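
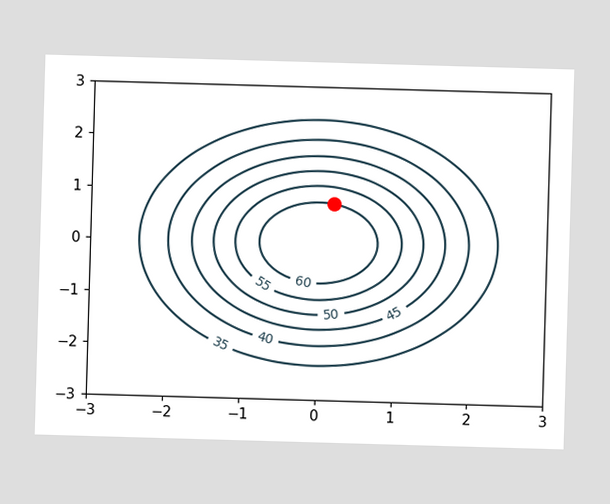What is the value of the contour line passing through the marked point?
The marked point sits on the contour labelled 60.

60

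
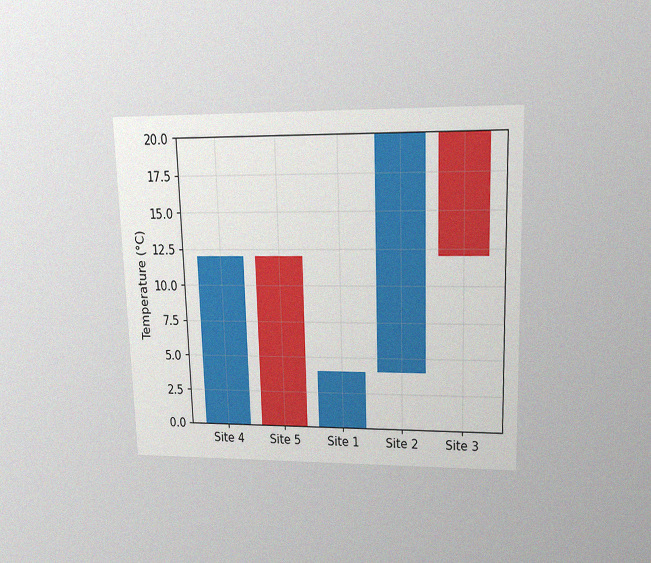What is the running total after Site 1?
4°C

The chart is viewed slightly from above, with some photo noise. After Site 1 the running total reaches 4°C.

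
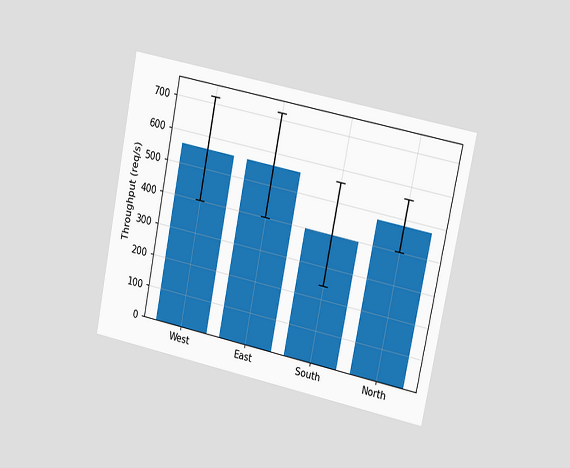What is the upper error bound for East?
720req/s

The chart is tilted about 11° clockwise and viewed slightly from the right. The East bar's upper whisker reaches 720req/s.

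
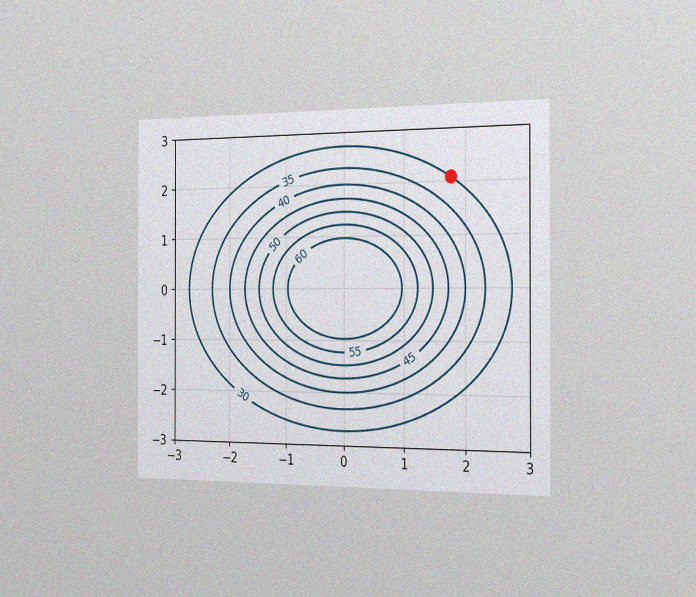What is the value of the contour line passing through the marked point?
The chart is viewed slightly from the right, with some photo noise. The marked point sits on the contour labelled 30.

30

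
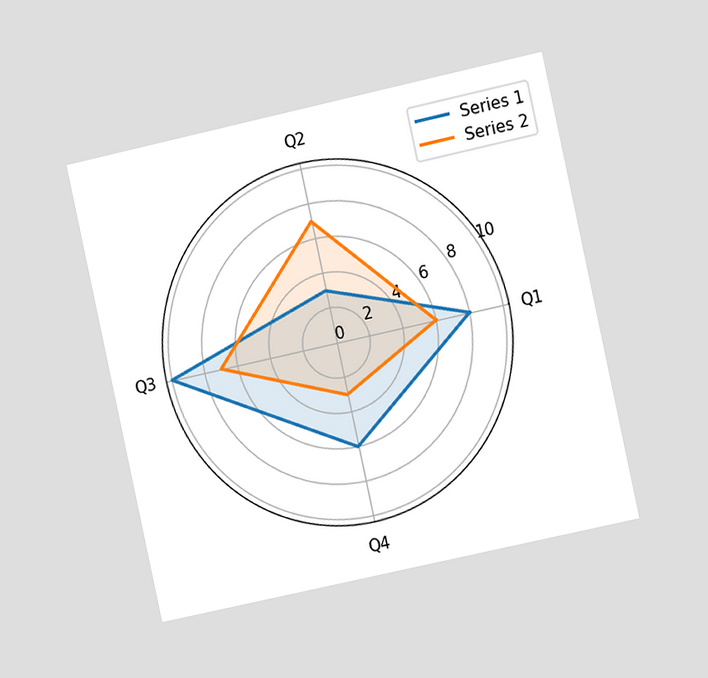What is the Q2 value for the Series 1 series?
3

The chart is tilted about 12° counter-clockwise and viewed slightly from the right. On the Q2 axis, Series 1 reaches 3.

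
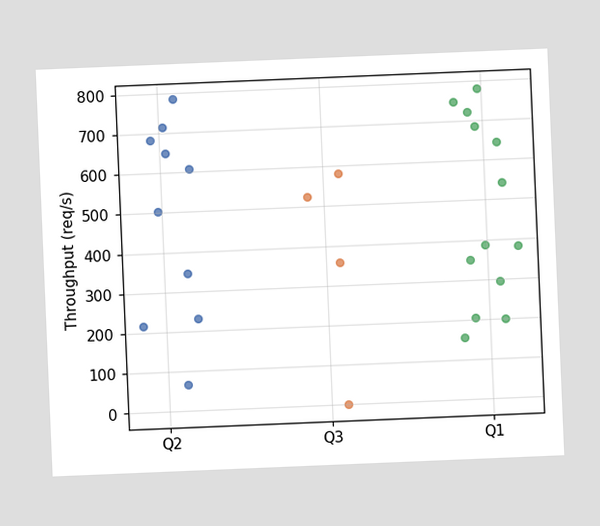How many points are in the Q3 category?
4

The chart is tilted about 2° counter-clockwise. Counting the markers in the Q3 column gives 4.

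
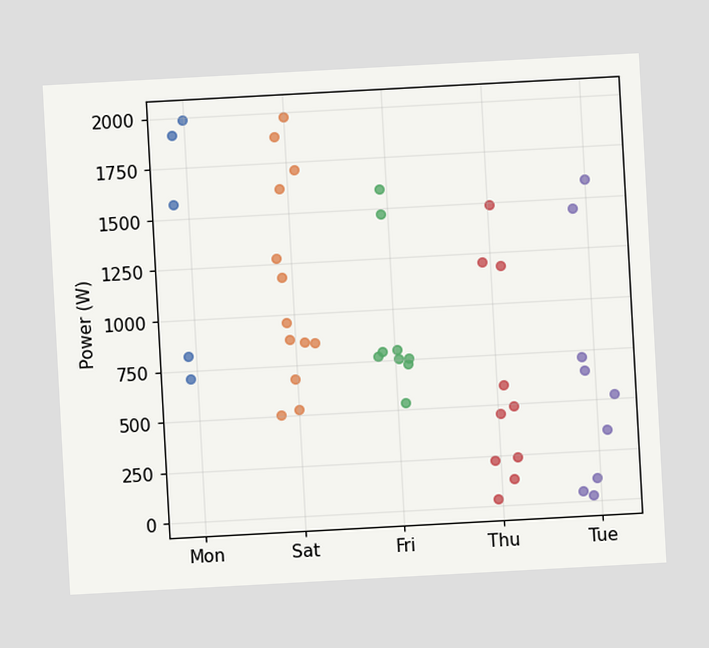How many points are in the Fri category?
9

The chart is tilted about 3° counter-clockwise. Counting the markers in the Fri column gives 9.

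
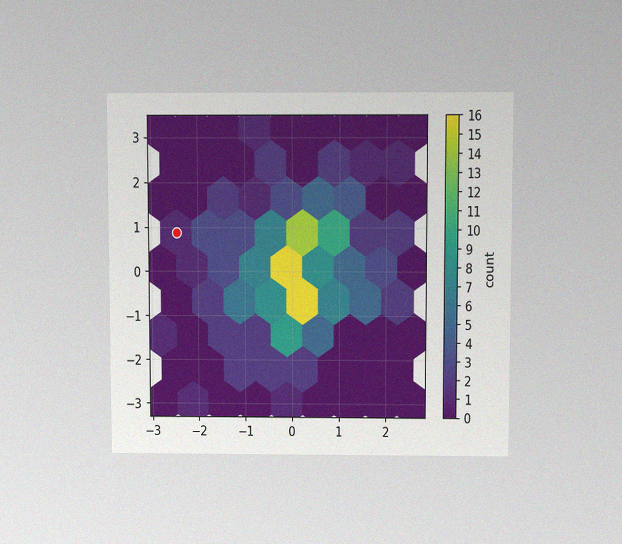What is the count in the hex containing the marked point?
1

The chart is viewed slightly from above, with some photo noise. The marked hex reads 1 on the colorbar.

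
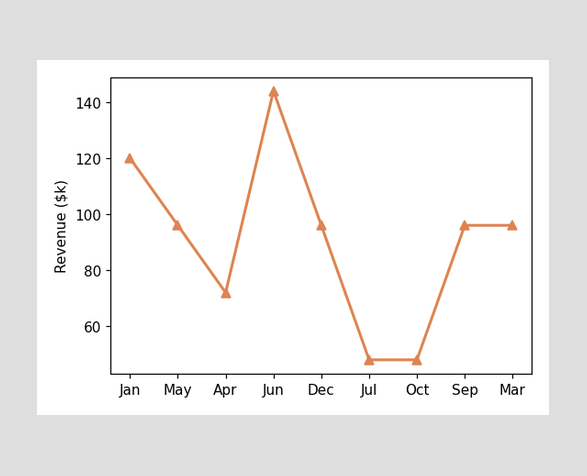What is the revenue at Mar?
$96k

At Mar, the line is at $96k.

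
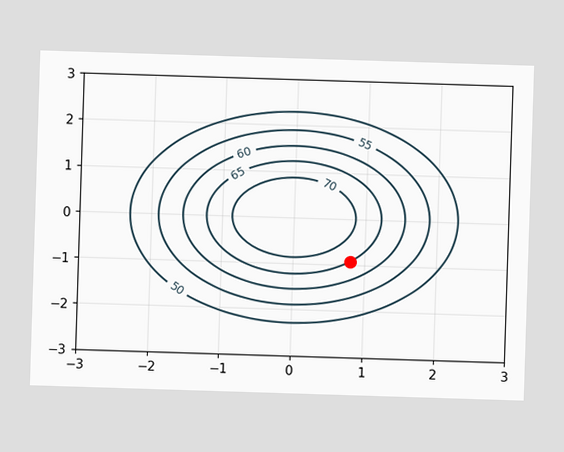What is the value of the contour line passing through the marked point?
65

The marked point sits on the contour labelled 65.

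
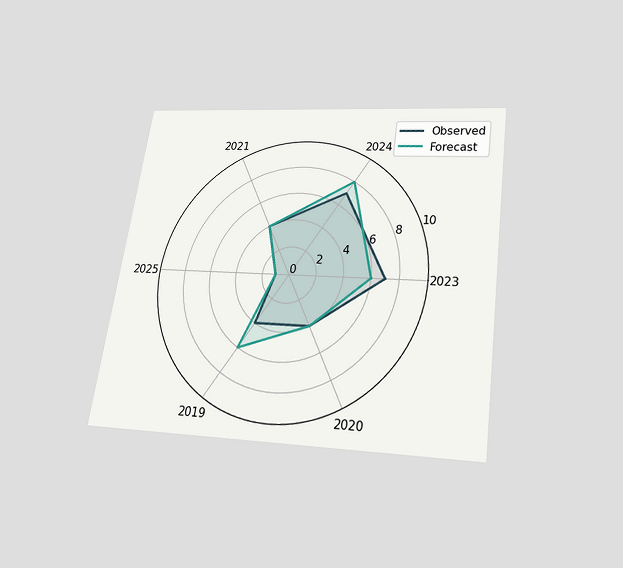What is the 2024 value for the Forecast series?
The chart is tilted about 8° clockwise and viewed slightly from below. On the 2024 axis, Forecast reaches 8.

8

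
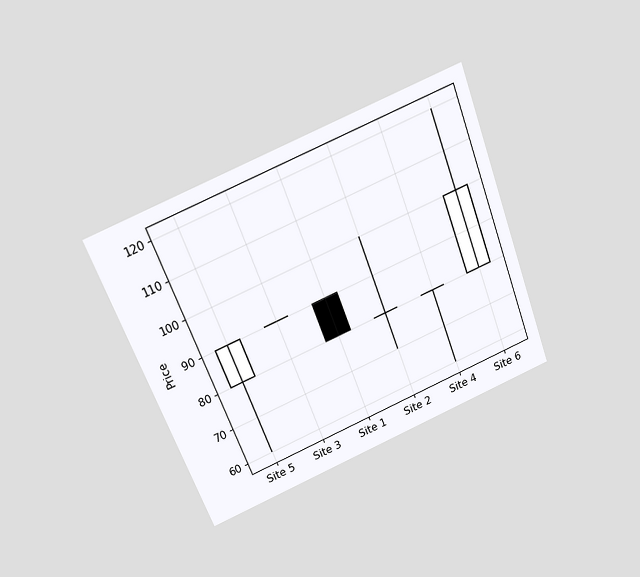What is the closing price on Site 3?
The chart is tilted about 21° counter-clockwise and viewed slightly from above. The Site 3 candle closes at 90.

90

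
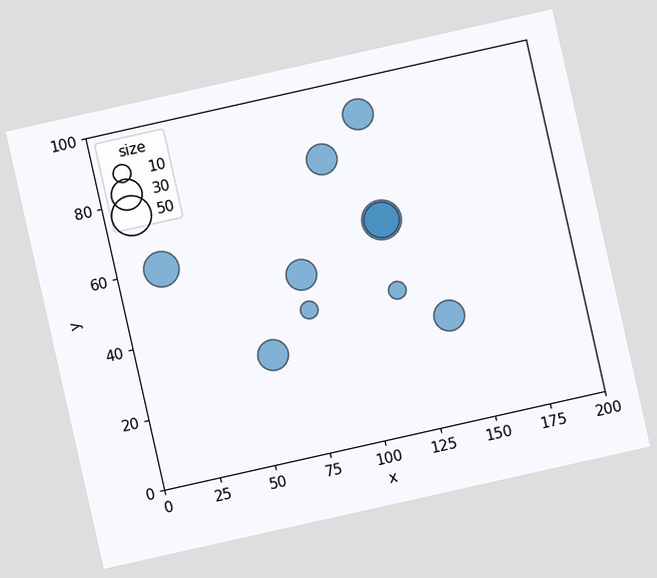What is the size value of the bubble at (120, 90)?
The chart is tilted about 13° counter-clockwise. Matching the bubble at (120, 90) against the size legend gives 30.

30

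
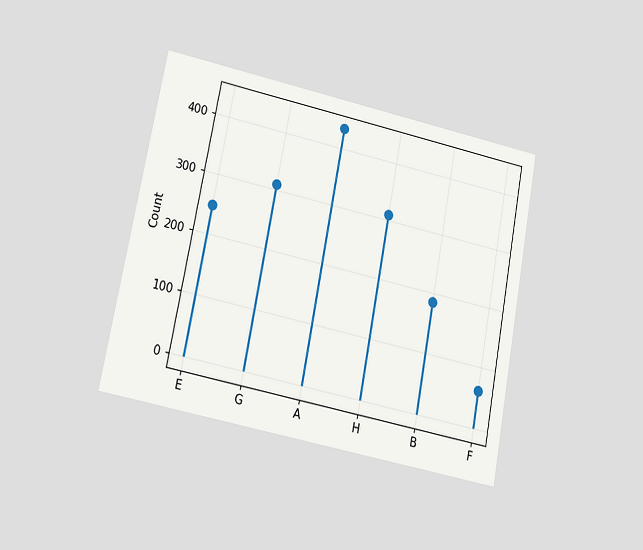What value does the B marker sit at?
186

The chart is tilted about 11° clockwise and viewed at a slight angle. The B marker sits at 186.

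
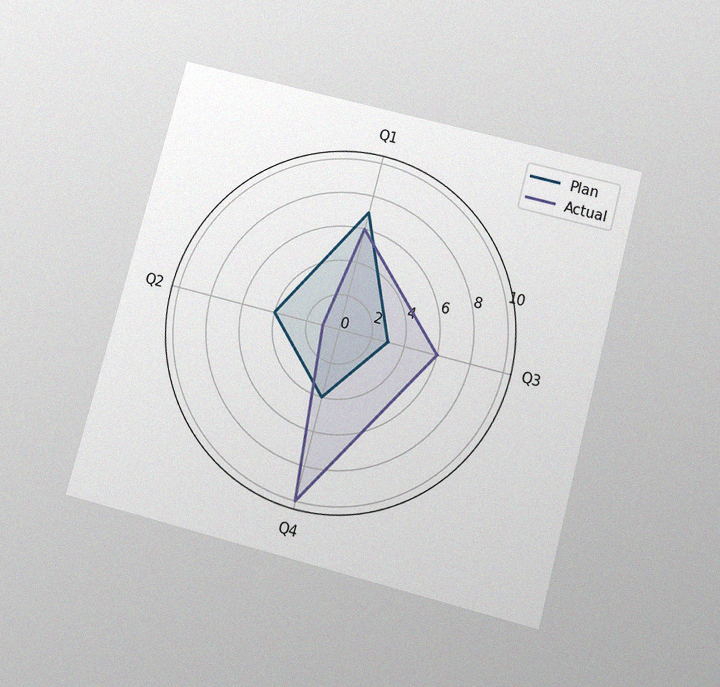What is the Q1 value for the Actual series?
6

The chart is tilted about 15° clockwise and viewed slightly from below, with some photo noise. On the Q1 axis, Actual reaches 6.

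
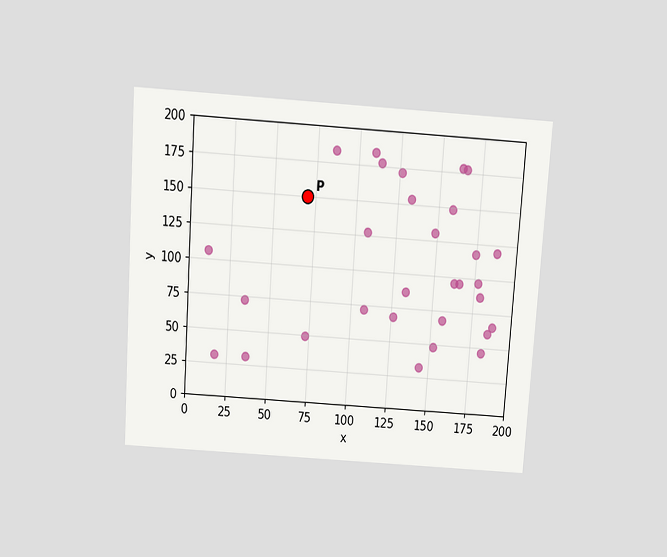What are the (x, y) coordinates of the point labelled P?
(70, 150)

The chart is tilted about 4° clockwise and viewed slightly from above. Following the gridlines from P to each axis, P sits at (70, 150).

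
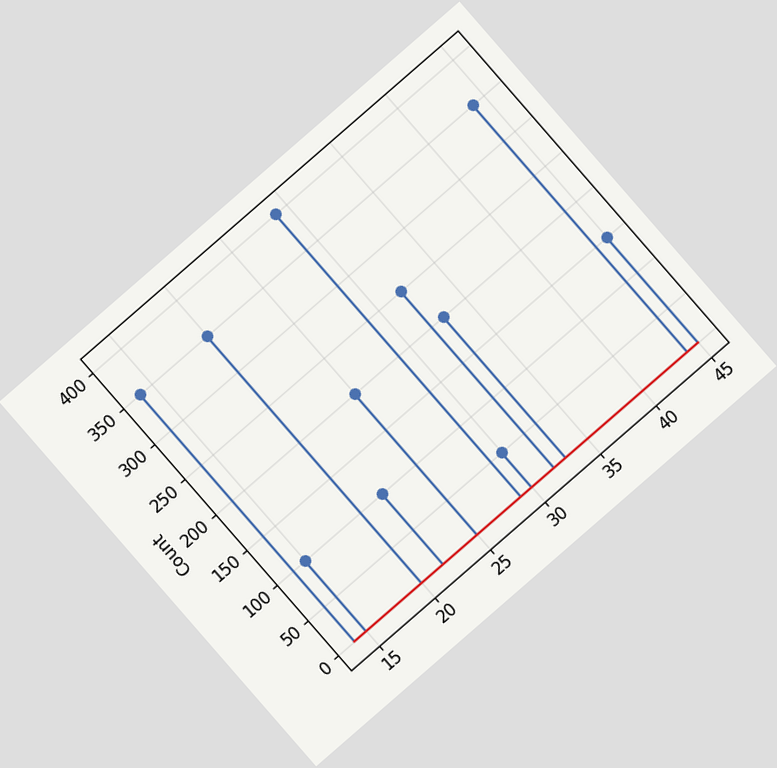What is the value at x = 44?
350

The chart is tilted about 41° counter-clockwise. The stem at x=44 reaches 350.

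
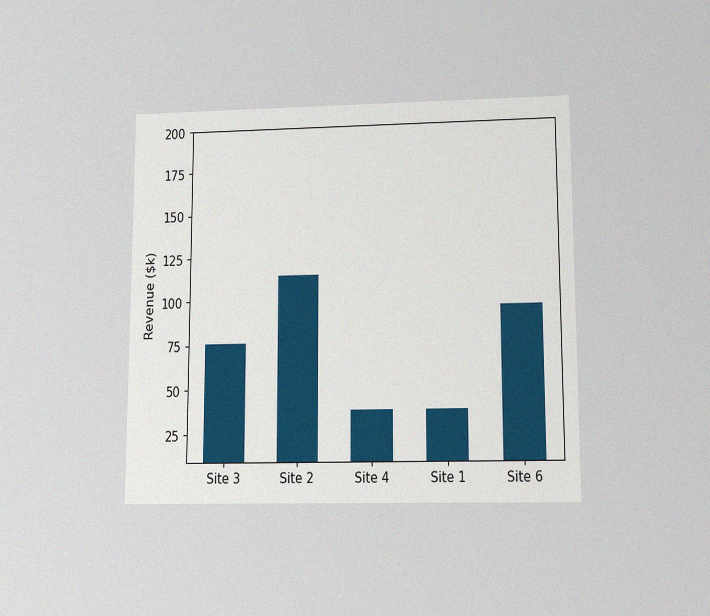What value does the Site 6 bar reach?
$95k

The chart is viewed slightly from below, with some photo noise. Reading along the chart's y-axis, the Site 6 bar reaches $95k.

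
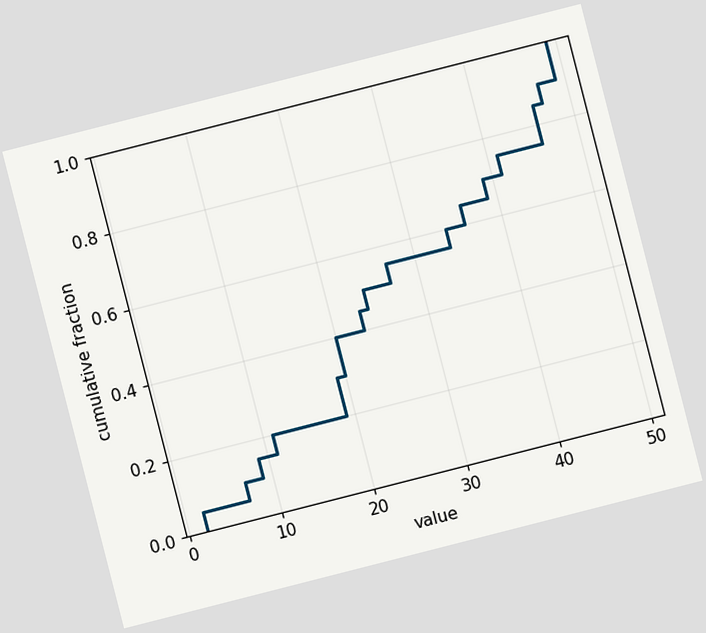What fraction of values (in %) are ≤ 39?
70%

The chart is tilted about 14° counter-clockwise. At x=39 the ECDF step is at 70%.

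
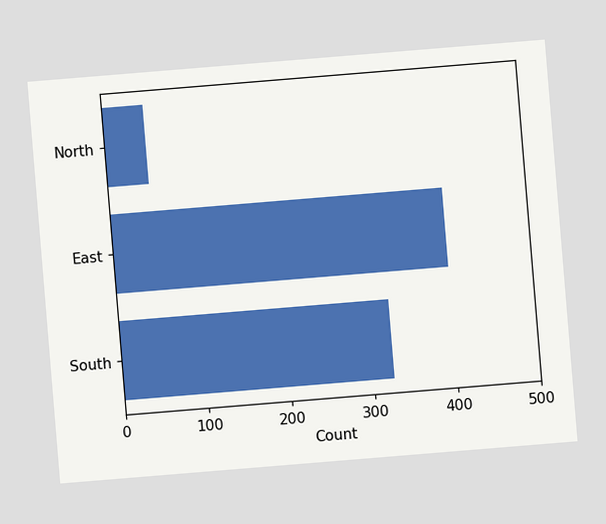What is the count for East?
400

The chart is tilted about 5° counter-clockwise. Reading along the chart's x-axis, the East bar reaches 400.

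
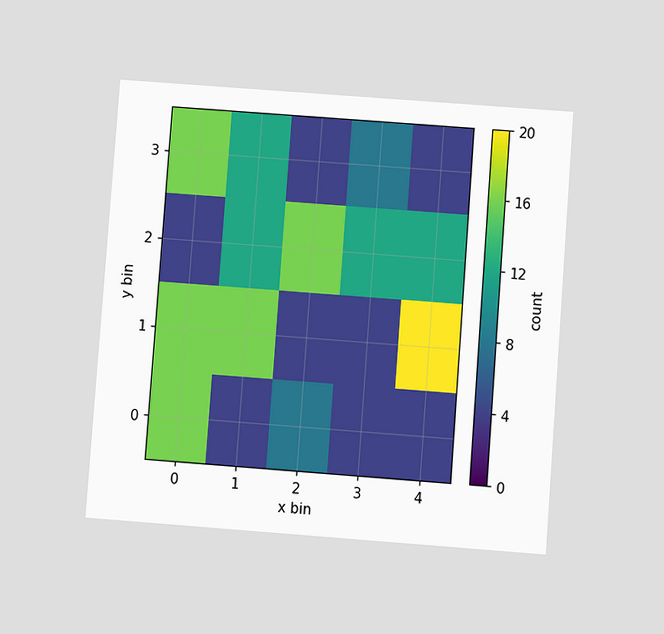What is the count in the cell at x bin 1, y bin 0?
The chart is tilted about 4° clockwise and viewed slightly from below. Matching the cell (1, 0) against the colorbar gives 4.

4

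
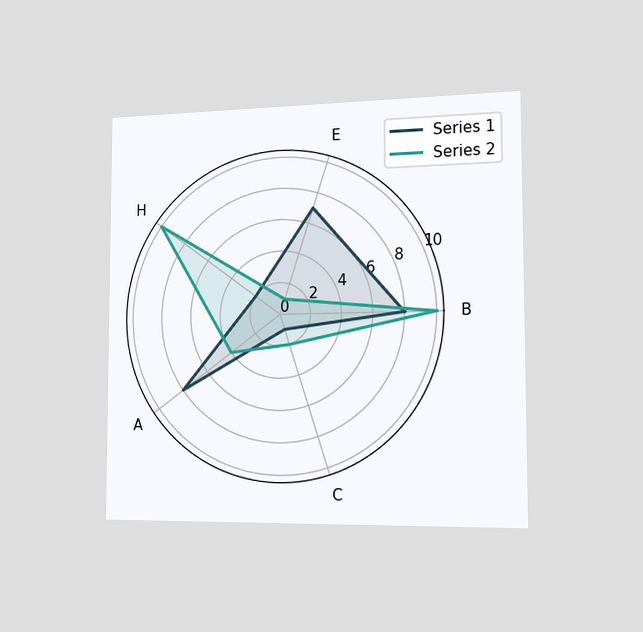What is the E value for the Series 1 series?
7

The chart is viewed slightly from the right. On the E axis, Series 1 reaches 7.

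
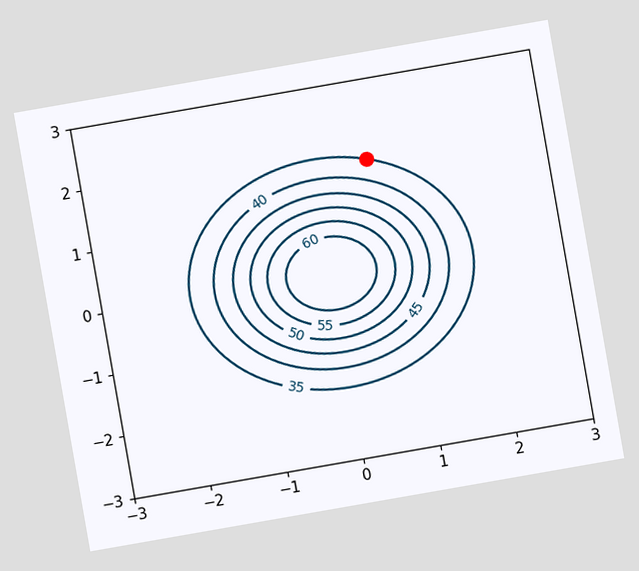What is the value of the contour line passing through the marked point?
The chart is tilted about 10° counter-clockwise. The marked point sits on the contour labelled 35.

35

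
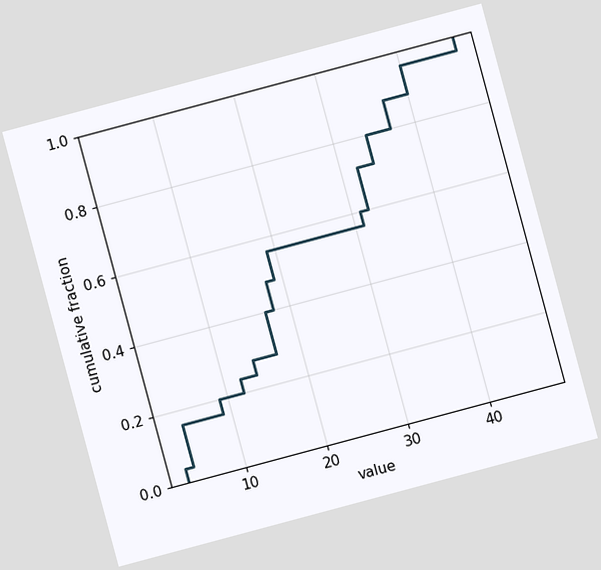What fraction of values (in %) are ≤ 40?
96%

The chart is tilted about 15° counter-clockwise. At x=40 the ECDF step is at 96%.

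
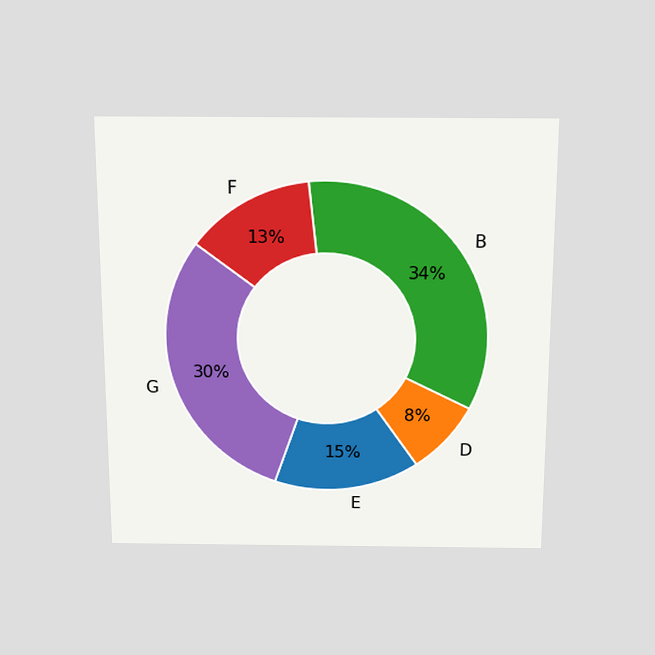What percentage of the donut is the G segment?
30%

The chart is viewed slightly from above. The G segment takes up 30% of the ring.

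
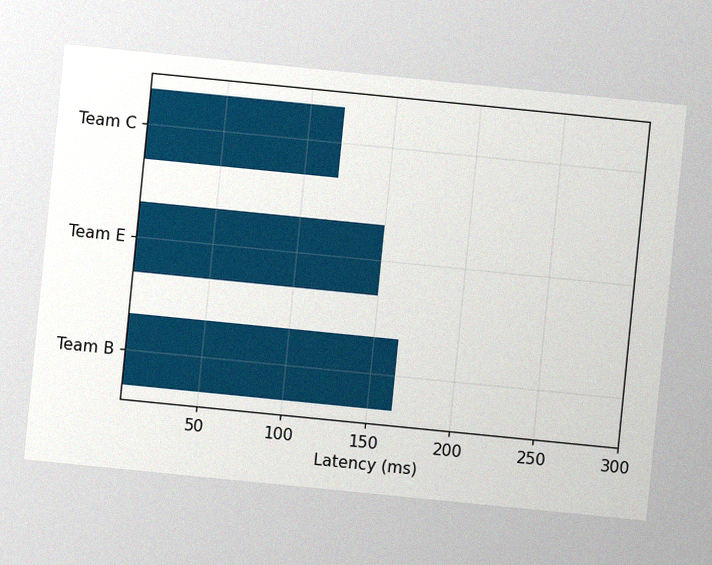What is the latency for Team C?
120ms

The chart is tilted about 6° clockwise, with some photo noise. Reading along the chart's x-axis, the Team C bar reaches 120ms.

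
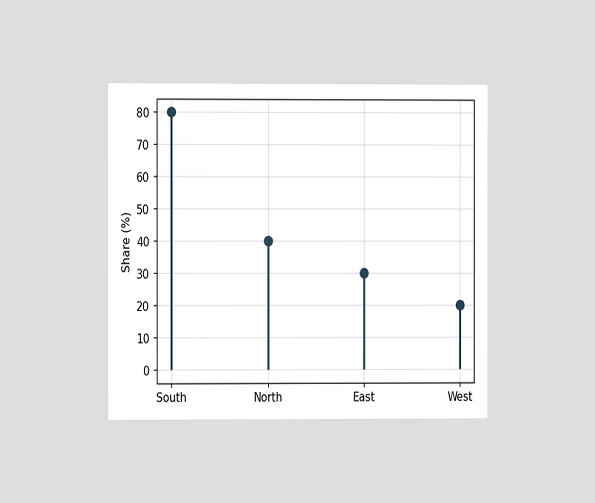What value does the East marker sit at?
30%

The chart is viewed at a slight angle. The East marker sits at 30%.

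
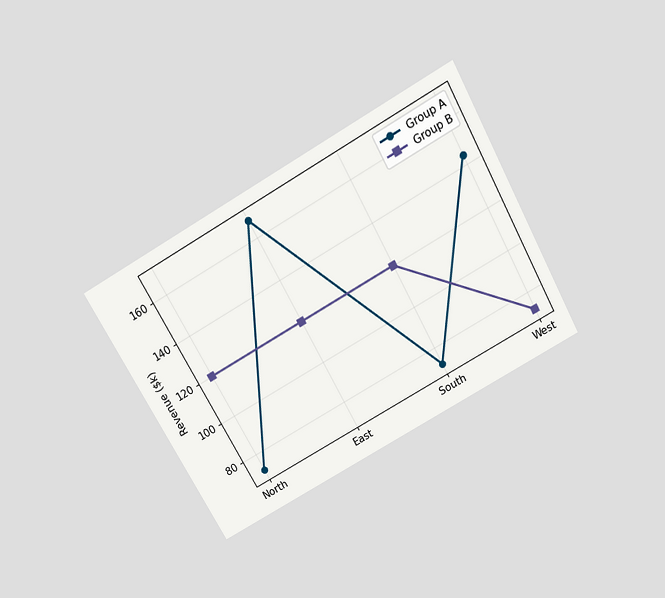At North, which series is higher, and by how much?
Group B, by $48k

The chart is tilted about 29° counter-clockwise and viewed slightly from above. At North, Group B sits above the other line by $48k.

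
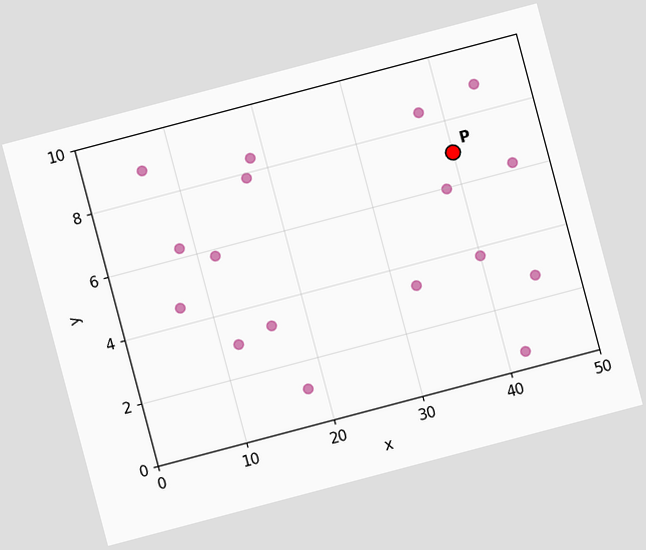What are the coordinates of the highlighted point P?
The chart is tilted about 15° counter-clockwise. Following the gridlines from P to each axis, P sits at (40, 7).

(40, 7)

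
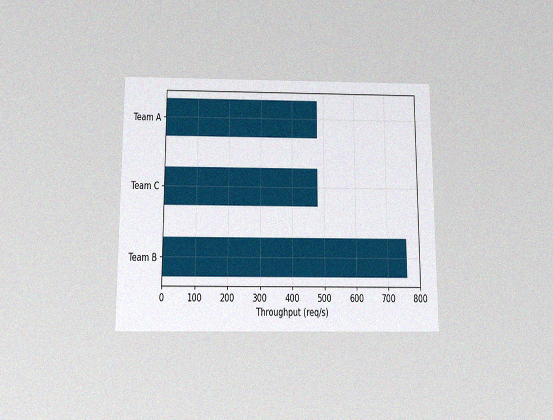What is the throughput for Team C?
480req/s

The chart is viewed slightly from below, with some photo noise. Reading along the chart's x-axis, the Team C bar reaches 480req/s.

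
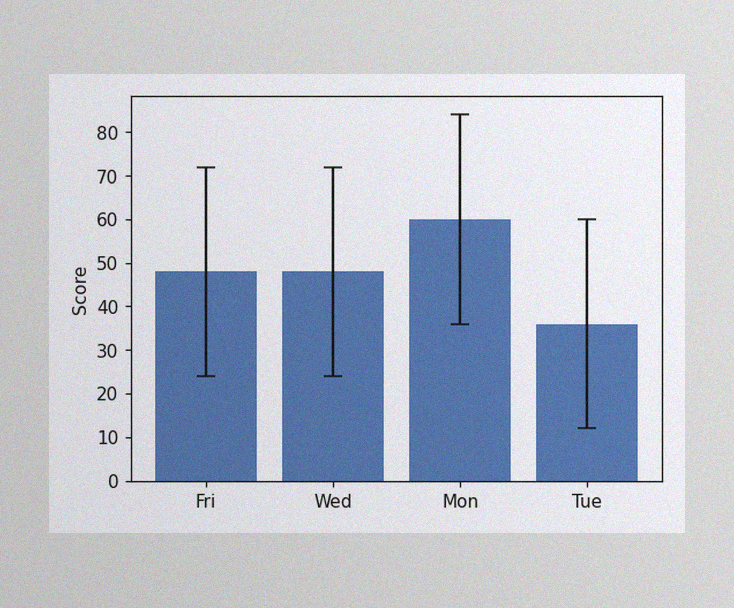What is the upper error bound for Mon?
The image has some photo noise and uneven lighting. The Mon bar's upper whisker reaches 84.

84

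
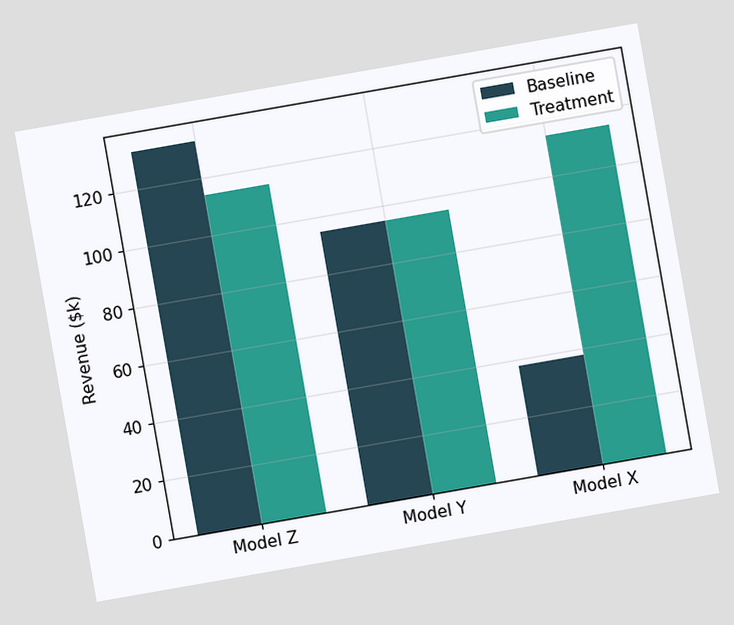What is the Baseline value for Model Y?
$95k

The chart is tilted about 10° counter-clockwise. The Baseline bar at Model Y reaches $95k on the y-axis.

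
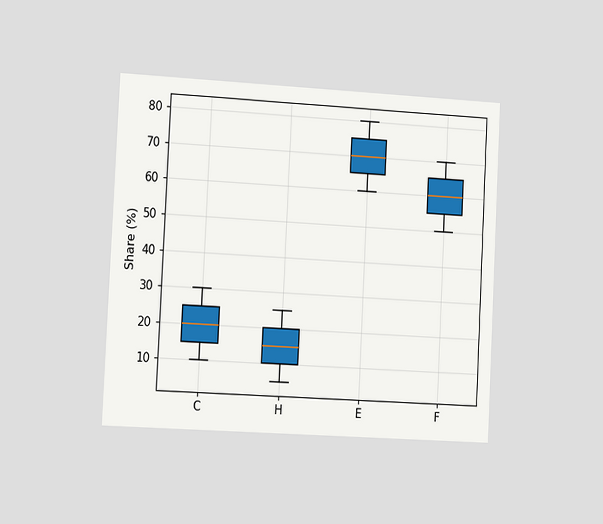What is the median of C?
20%

The chart is tilted about 3° clockwise and viewed slightly from the left. The median line in the C box sits at 20%.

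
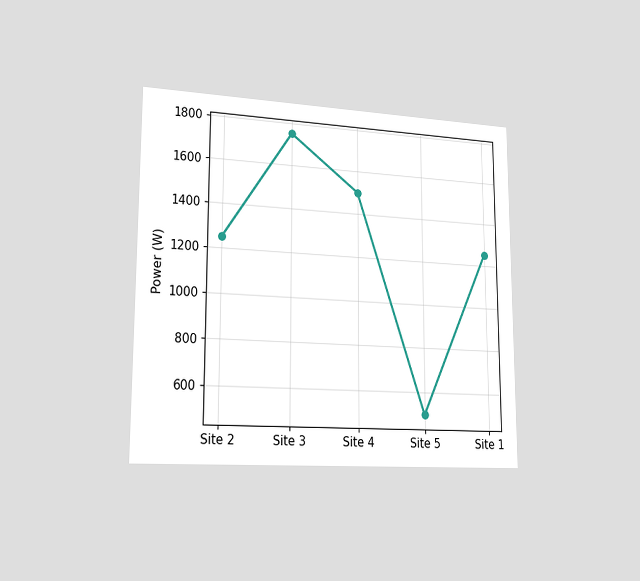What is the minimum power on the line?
500W

The chart is viewed slightly from the left. The lowest point is at Site 5, and reading across to the y-axis gives 500W.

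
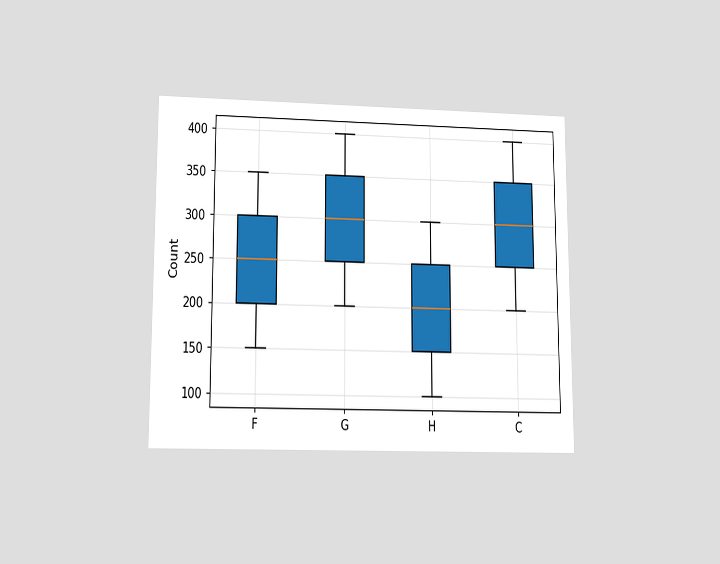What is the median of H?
200

The chart is viewed at a slight angle. The median line in the H box sits at 200.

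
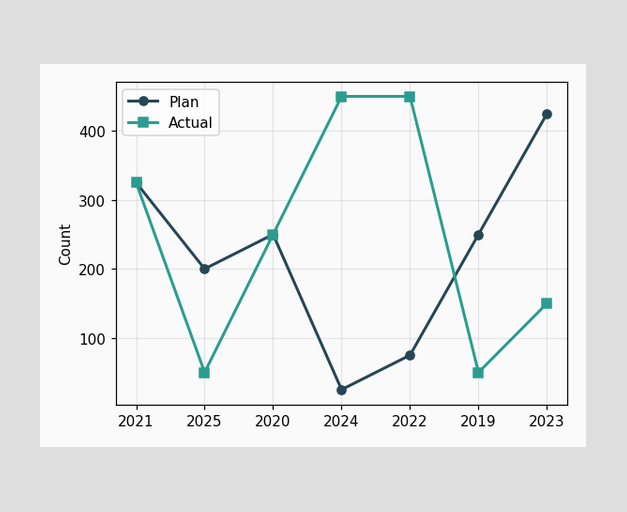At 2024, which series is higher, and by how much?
At 2024, Actual sits above the other line by 425.

Actual, by 425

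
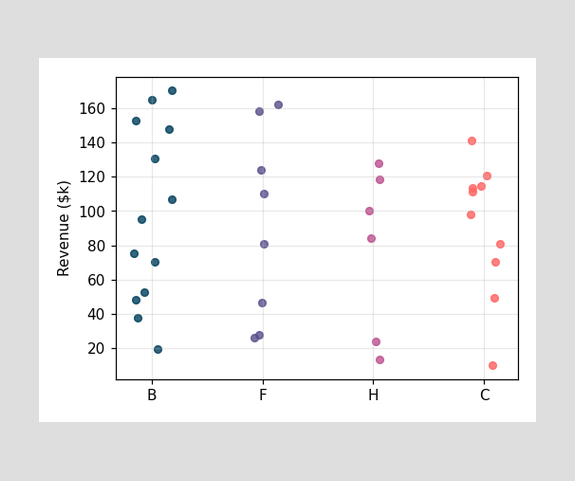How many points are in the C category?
Counting the markers in the C column gives 10.

10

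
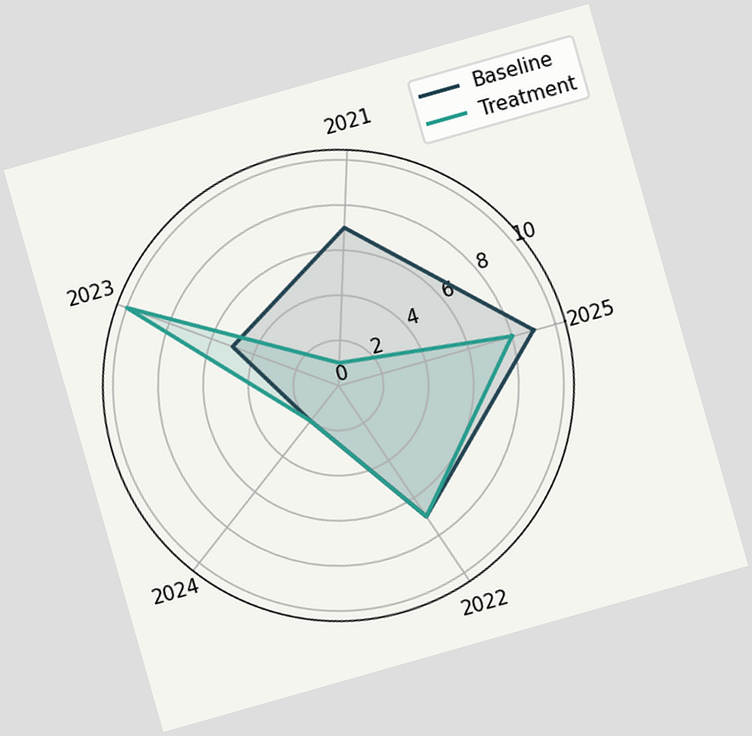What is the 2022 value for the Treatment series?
The chart is tilted about 16° counter-clockwise. On the 2022 axis, Treatment reaches 7.

7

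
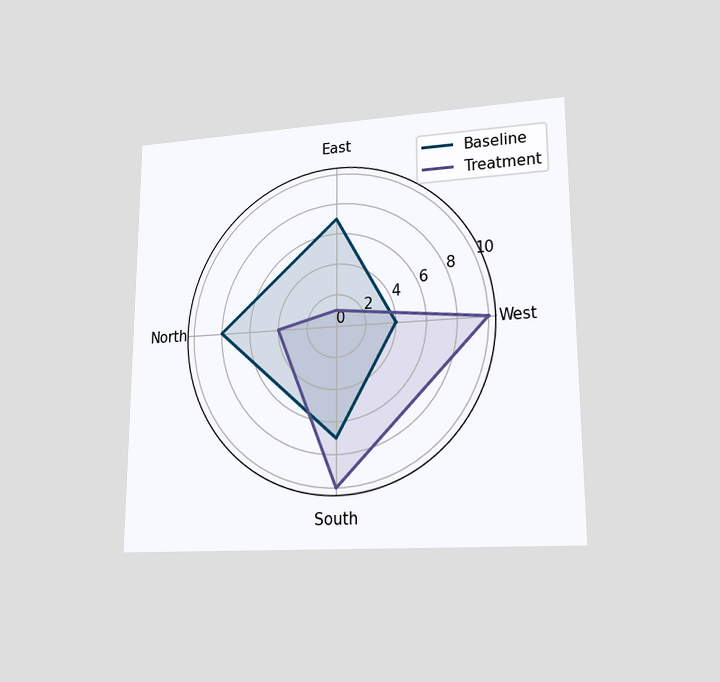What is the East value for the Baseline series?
7

The chart is viewed at a slight angle. On the East axis, Baseline reaches 7.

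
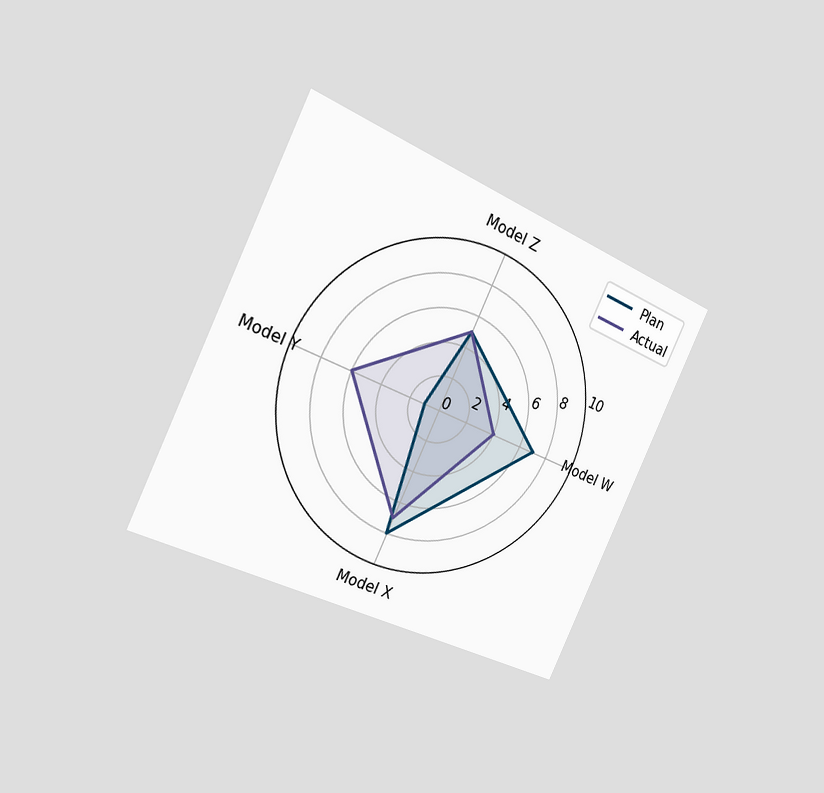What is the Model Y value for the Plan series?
The chart is tilted about 25° clockwise and viewed slightly from the left. On the Model Y axis, Plan reaches 1.

1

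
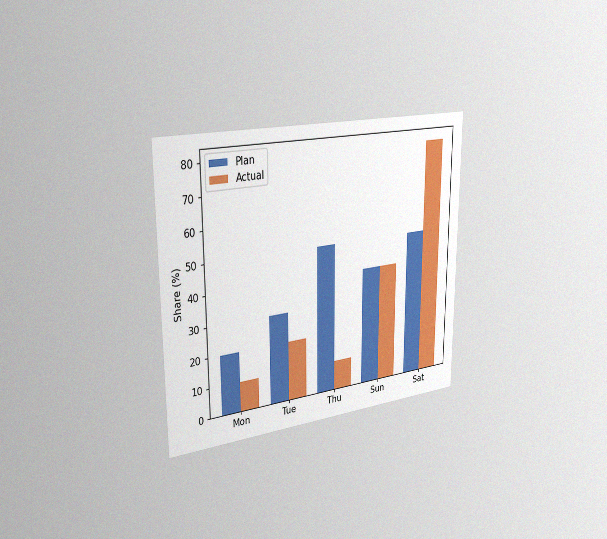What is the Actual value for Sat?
The chart is viewed slightly from the left, with some photo noise. The Actual bar at Sat reaches 80% on the y-axis.

80%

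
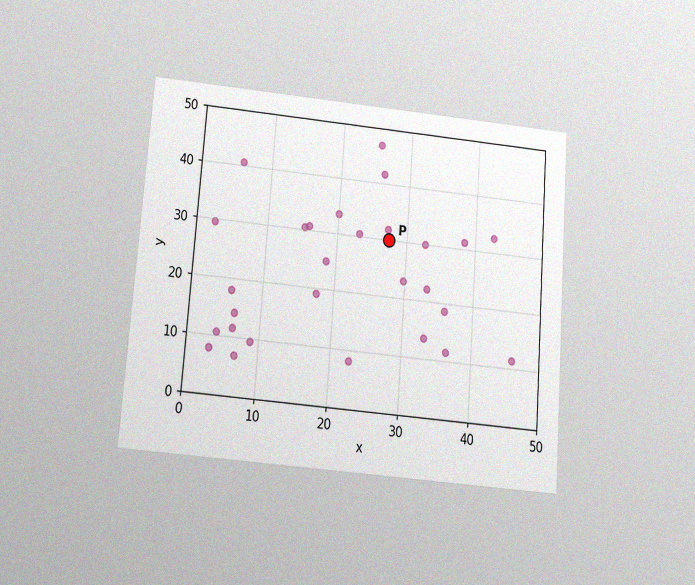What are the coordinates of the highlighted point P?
The chart is tilted about 4° clockwise and viewed slightly from below, with some photo noise. Following the gridlines from P to each axis, P sits at (27.5, 30).

(27.5, 30)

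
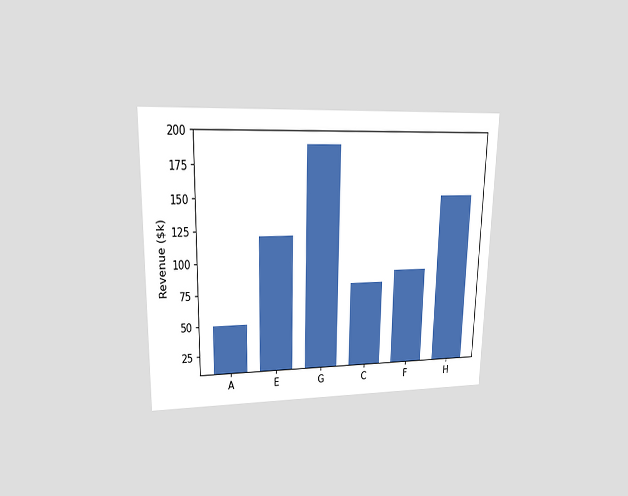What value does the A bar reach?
$50k

The chart is viewed at a slight angle. Reading along the chart's y-axis, the A bar reaches $50k.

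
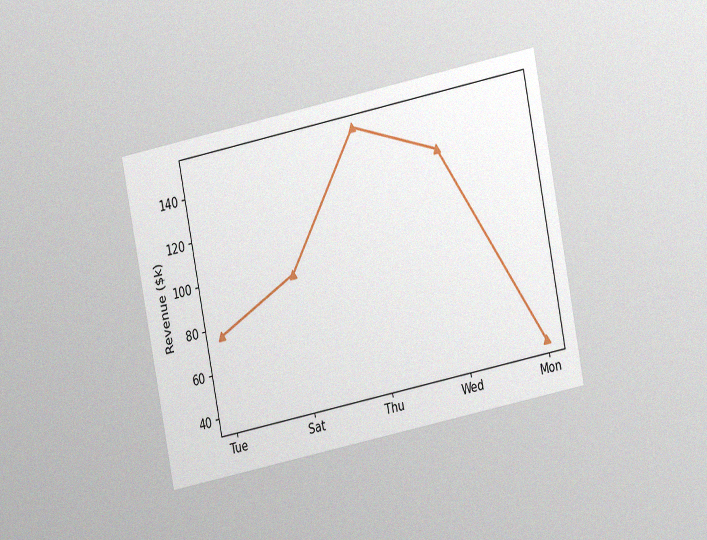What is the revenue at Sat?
$95k

The chart is tilted about 11° counter-clockwise and viewed at a slight angle, with some photo noise. At Sat, the line is at $95k.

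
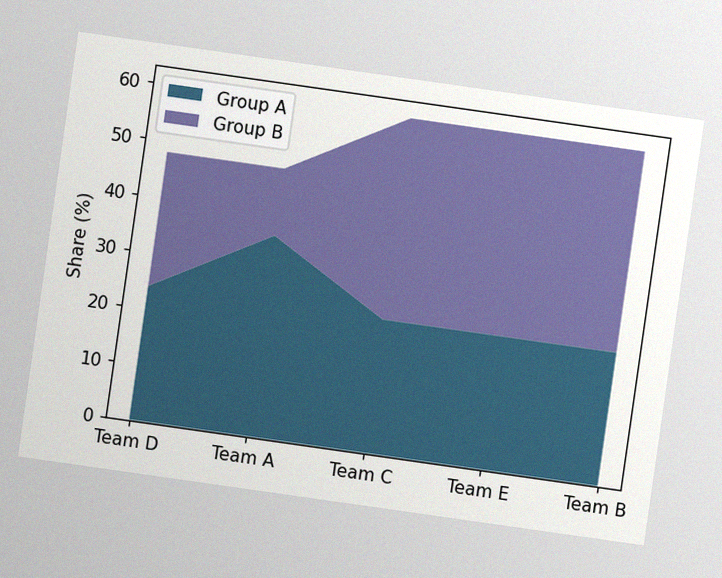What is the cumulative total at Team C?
60%

The chart is tilted about 8° clockwise, with some photo noise. The stacked total at Team C reaches 60%.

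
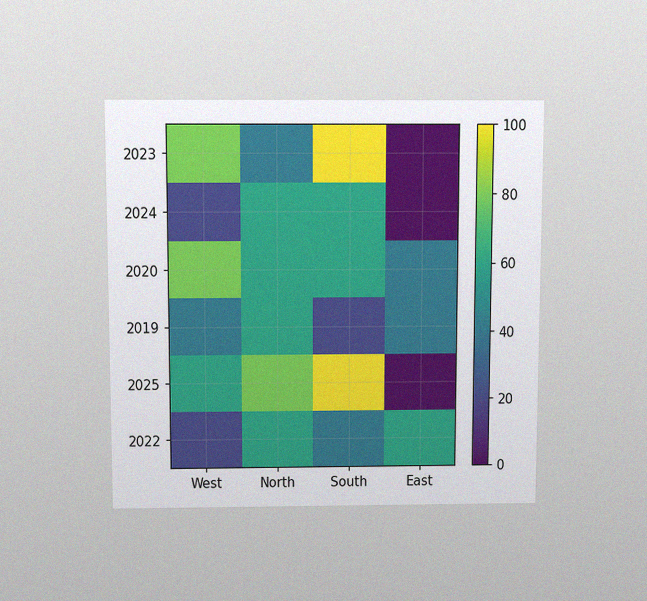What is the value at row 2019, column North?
The chart is viewed slightly from above, with some photo noise. Matching cell (2019, North) against the colorbar gives 60.

60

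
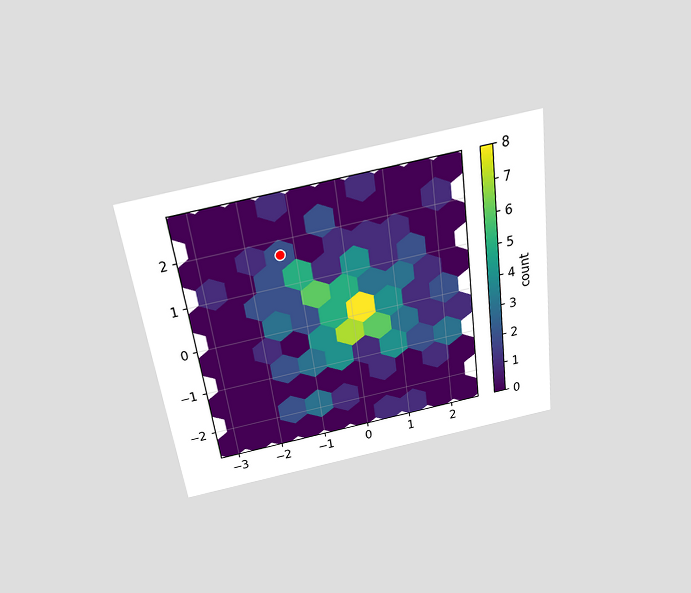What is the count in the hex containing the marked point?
2

The chart is tilted about 8° counter-clockwise and viewed slightly from above. The marked hex reads 2 on the colorbar.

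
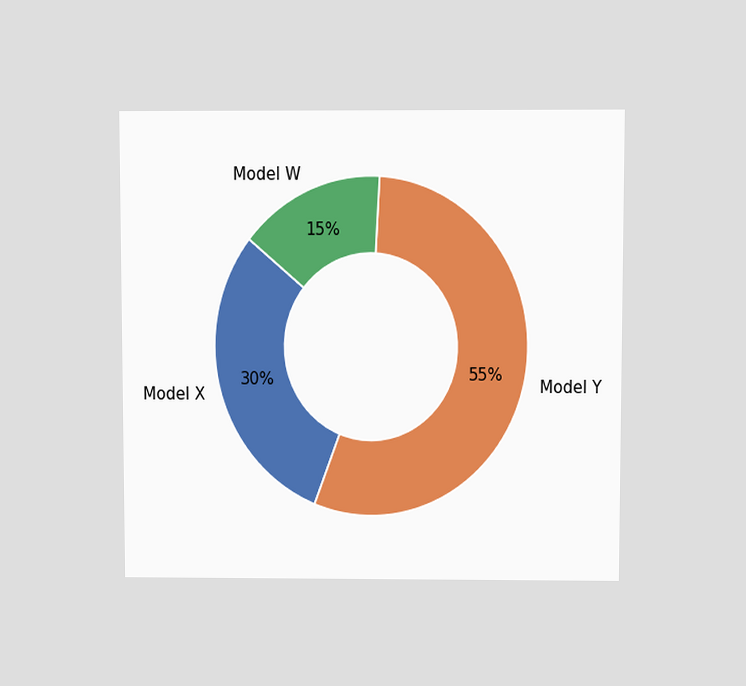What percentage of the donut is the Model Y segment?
The chart is viewed at a slight angle. The Model Y segment takes up 55% of the ring.

55%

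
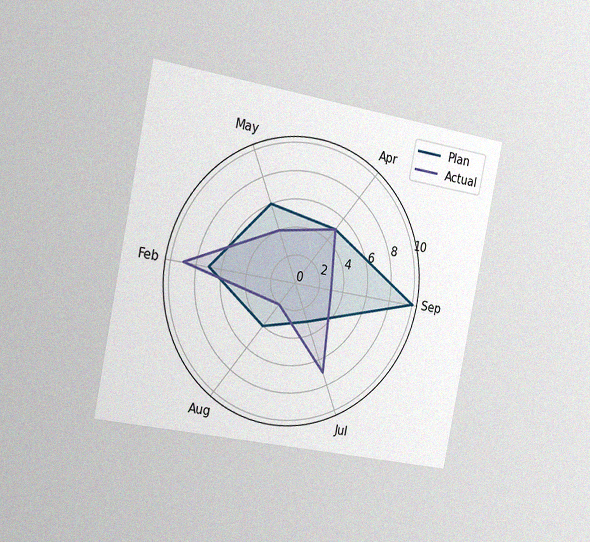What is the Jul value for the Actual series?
7

The chart is tilted about 11° clockwise and viewed slightly from the left, with some photo noise. On the Jul axis, Actual reaches 7.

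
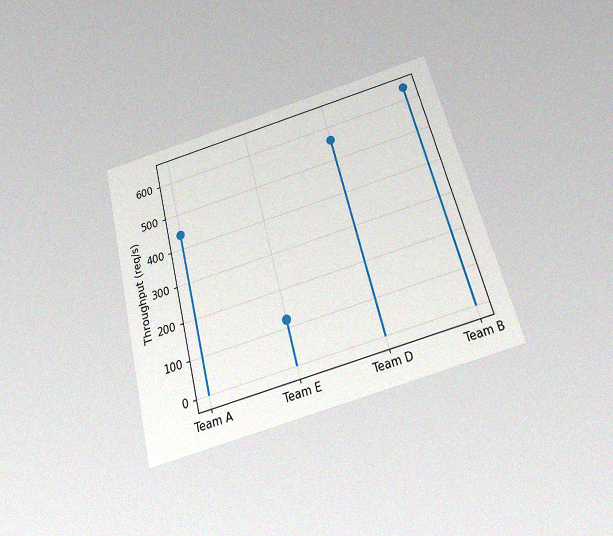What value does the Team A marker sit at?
440req/s

The chart is tilted about 15° counter-clockwise and viewed slightly from below, with some photo noise. The Team A marker sits at 440req/s.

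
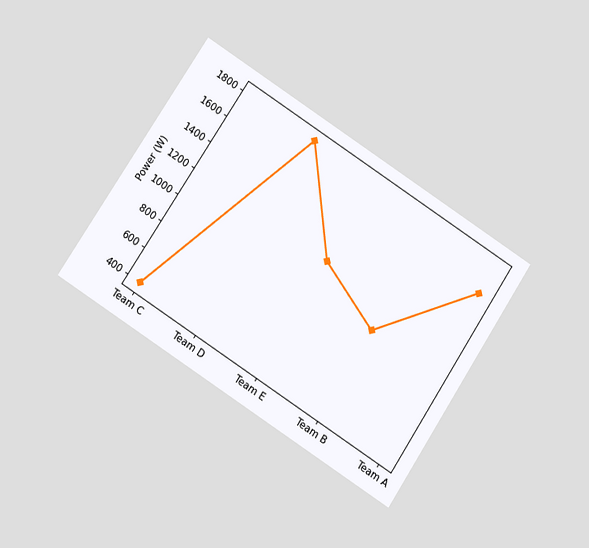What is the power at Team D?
1800W

The chart is tilted about 33° clockwise and viewed at a slight angle. At Team D, the line is at 1800W.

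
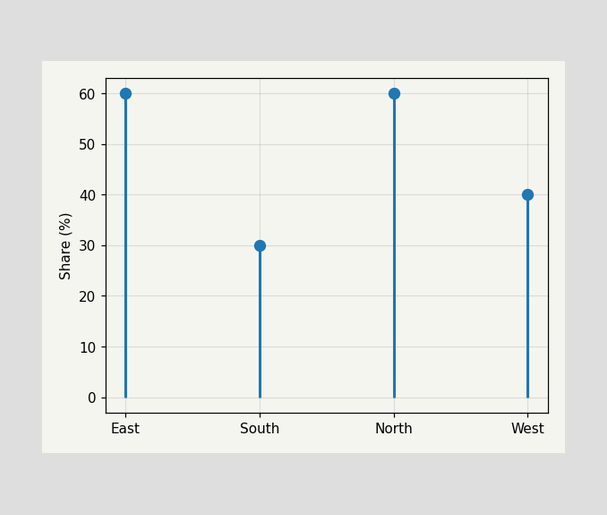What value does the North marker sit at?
The North marker sits at 60%.

60%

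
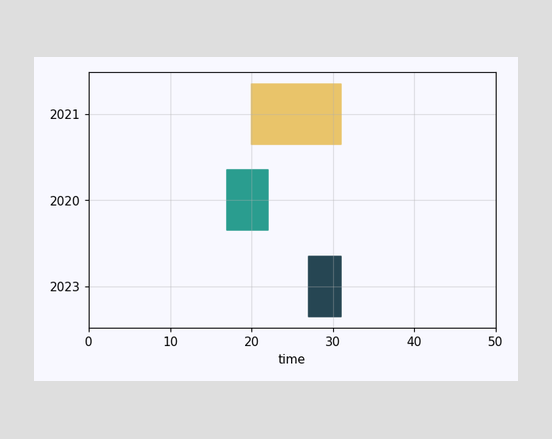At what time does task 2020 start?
17

The 2020 bar begins at t=17.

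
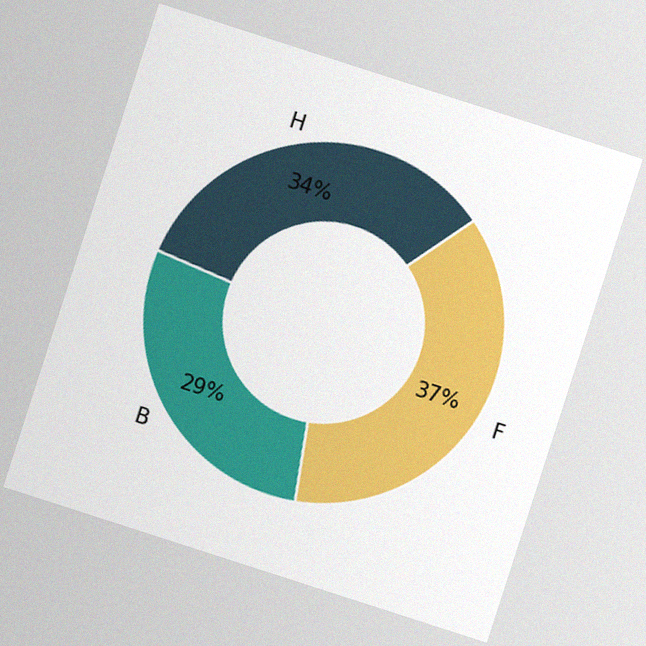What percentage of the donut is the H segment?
The chart is tilted about 18° clockwise, with some photo noise. The H segment takes up 34% of the ring.

34%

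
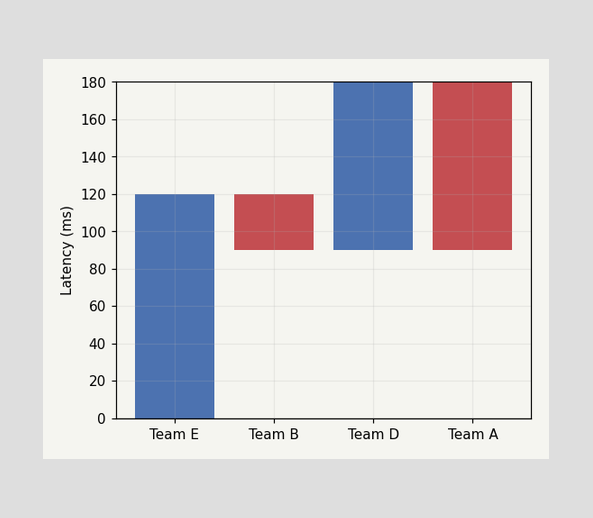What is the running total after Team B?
90ms

After Team B the running total reaches 90ms.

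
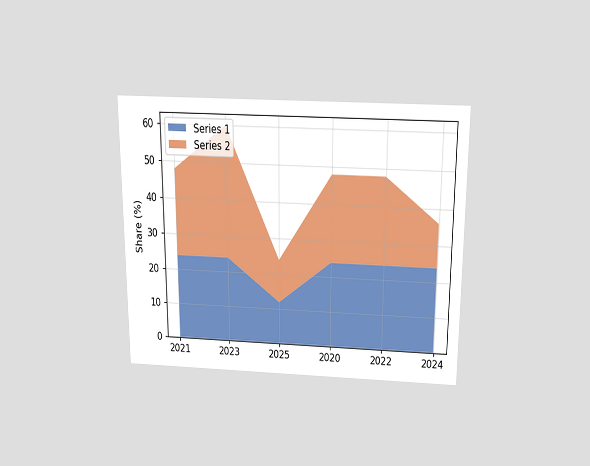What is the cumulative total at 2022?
48%

The chart is viewed slightly from above. The stacked total at 2022 reaches 48%.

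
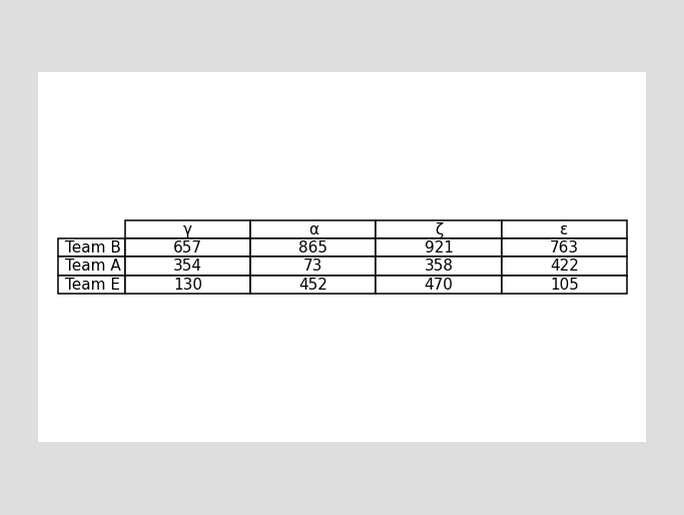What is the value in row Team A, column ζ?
358

The (Team A, ζ) cell reads 358.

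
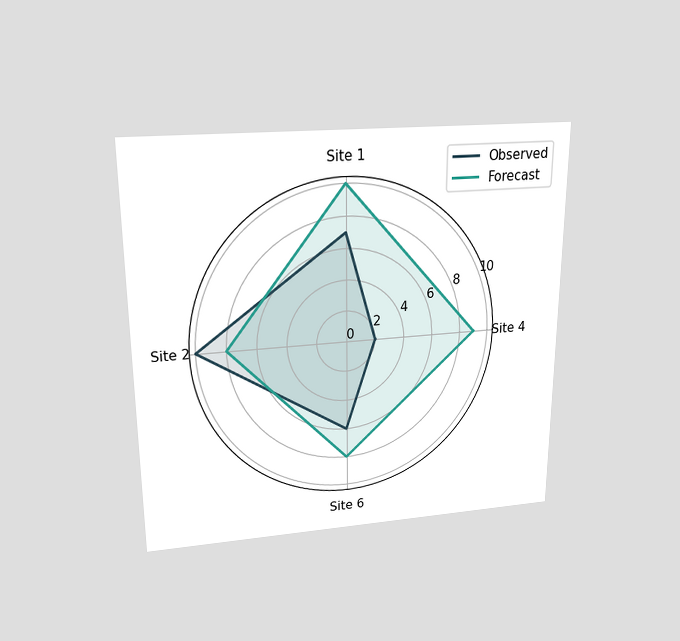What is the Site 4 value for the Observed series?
2

The chart is viewed slightly from above. On the Site 4 axis, Observed reaches 2.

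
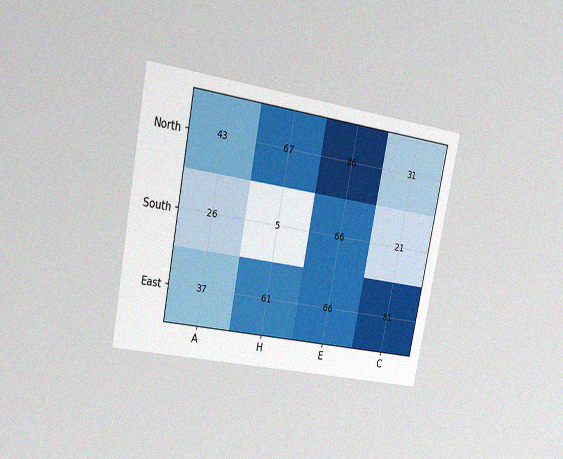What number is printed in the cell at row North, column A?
43

The chart is tilted about 11° clockwise and viewed slightly from the left, with some photo noise. The (North, A) cell reads 43.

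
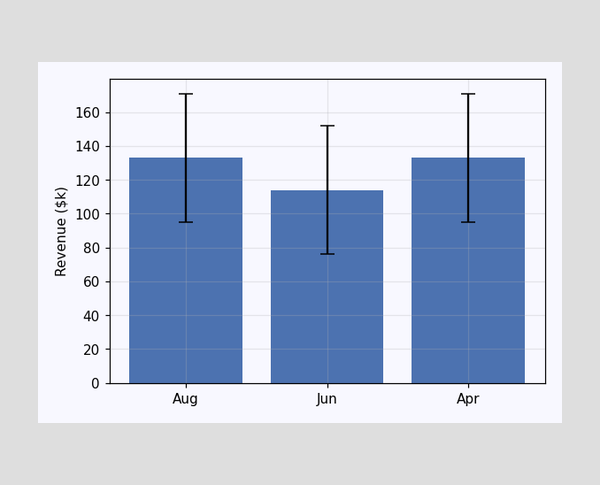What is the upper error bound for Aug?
The Aug bar's upper whisker reaches $171k.

$171k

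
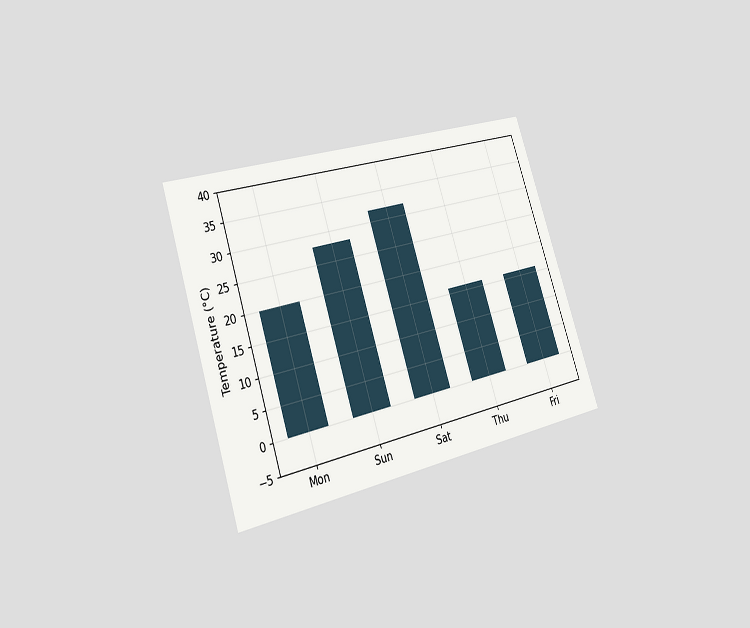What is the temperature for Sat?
The chart is tilted about 18° counter-clockwise and viewed slightly from the left. Reading along the chart's y-axis, the Sat bar reaches 32°C.

32°C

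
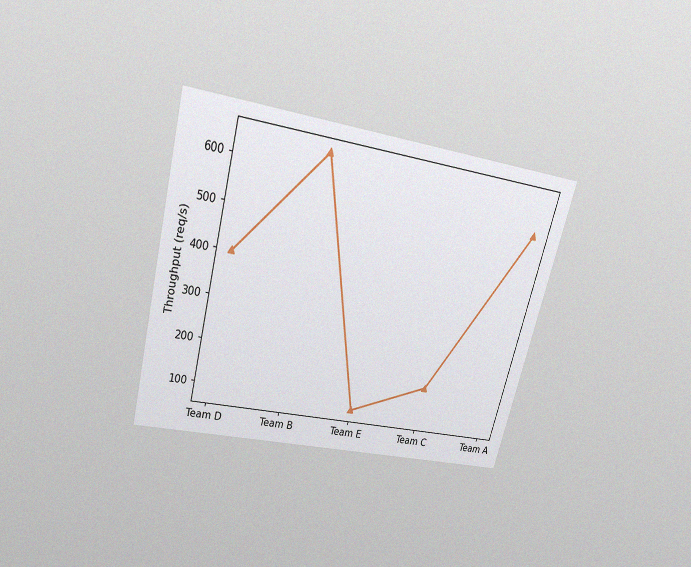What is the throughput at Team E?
The chart is tilted about 15° clockwise and viewed slightly from above, with some photo noise. At Team E, the line is at 80req/s.

80req/s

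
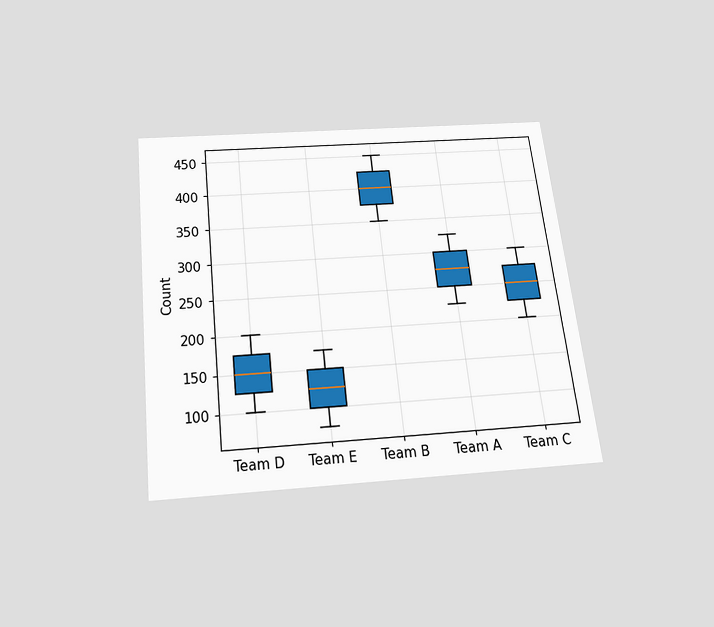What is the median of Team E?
The chart is tilted about 6° counter-clockwise and viewed slightly from below. The median line in the Team E box sits at 125.

125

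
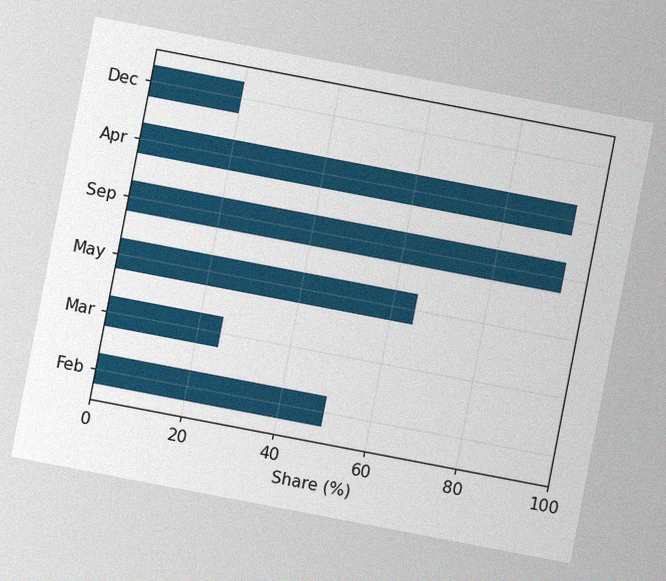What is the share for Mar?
The chart is tilted about 11° clockwise, with some photo noise. Reading along the chart's x-axis, the Mar bar reaches 25%.

25%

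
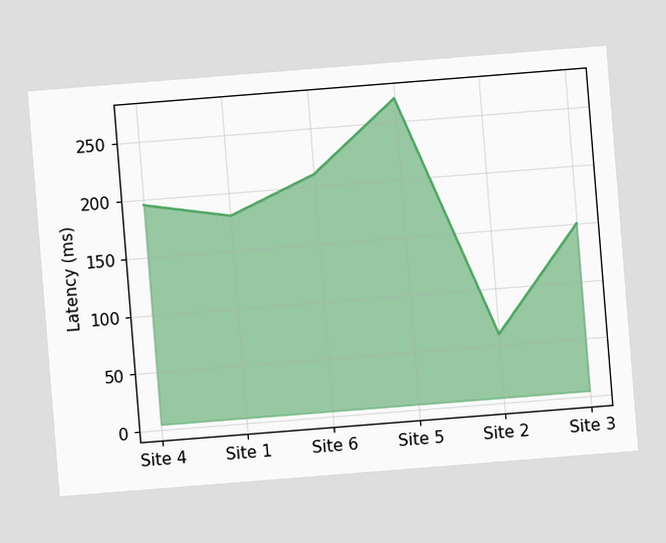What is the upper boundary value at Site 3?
150ms

The chart is tilted about 5° counter-clockwise. At Site 3 the upper boundary is at 150ms.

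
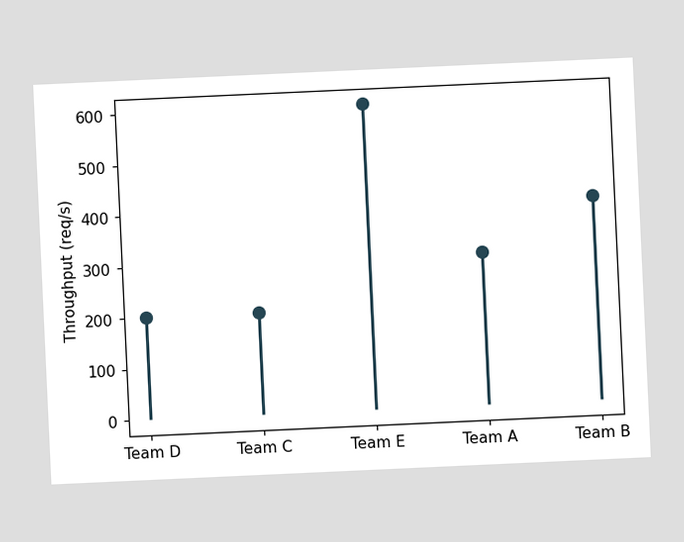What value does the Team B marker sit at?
The chart is tilted about 3° counter-clockwise. The Team B marker sits at 400req/s.

400req/s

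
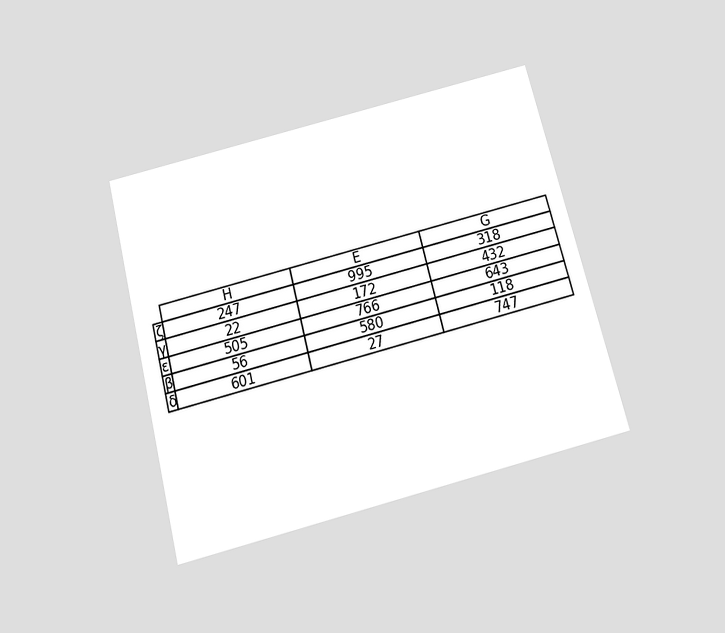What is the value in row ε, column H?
The chart is tilted about 14° counter-clockwise and viewed slightly from below. The (ε, H) cell reads 505.

505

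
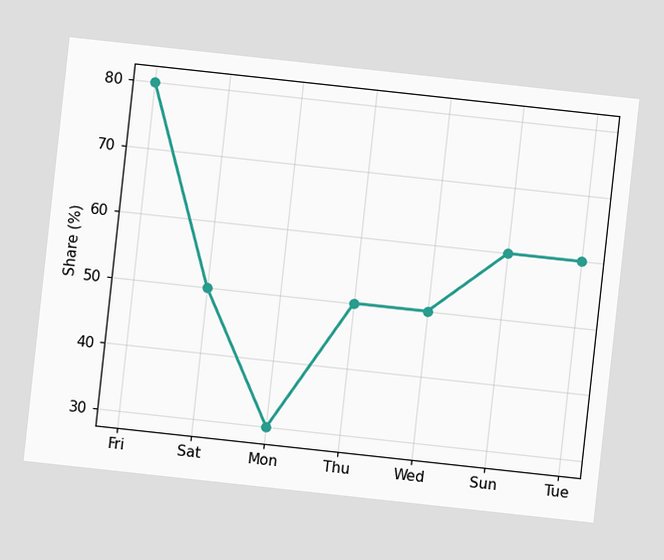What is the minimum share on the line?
30%

The chart is tilted about 6° clockwise. The lowest point is at Mon, and reading across to the y-axis gives 30%.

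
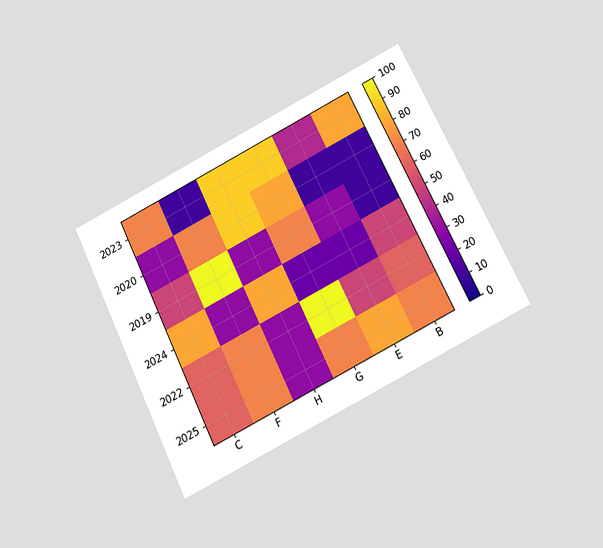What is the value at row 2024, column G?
20

The chart is tilted about 26° counter-clockwise and viewed slightly from below. Matching cell (2024, G) against the colorbar gives 20.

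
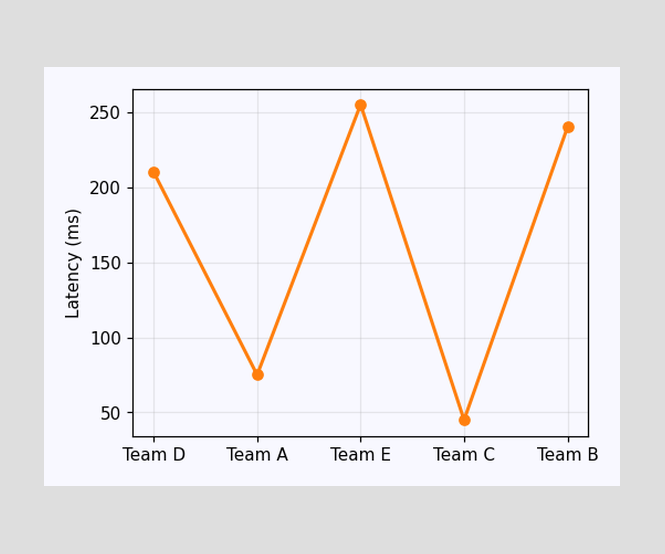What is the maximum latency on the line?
The highest point is at Team E, and reading across to the y-axis gives 255ms.

255ms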